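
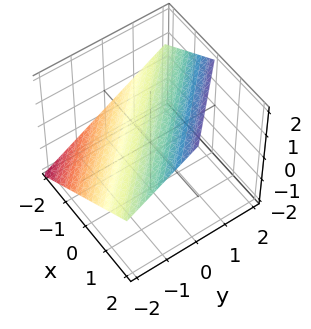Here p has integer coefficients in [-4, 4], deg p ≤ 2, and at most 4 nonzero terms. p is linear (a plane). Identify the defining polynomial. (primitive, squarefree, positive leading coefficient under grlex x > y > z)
2*x + 2*y - 3*z + 2

First, the degree is 1 — the surface is flat (a plane).
Then, from the visible intercepts: it meets the x-axis at x = -1 (among the integer gridlines); it meets the y-axis at y = -1 (among the integer gridlines).
Finally, matching integer coefficients to the picture gives p.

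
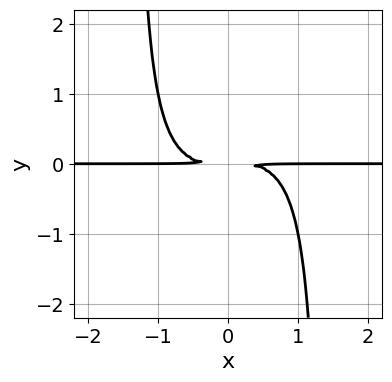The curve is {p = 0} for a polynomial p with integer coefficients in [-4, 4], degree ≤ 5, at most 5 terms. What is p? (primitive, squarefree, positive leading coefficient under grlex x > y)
x^3*y - x^2*y^2 + 2*y^2

(a) Degree: a generic line meets the curve in up to 4 points, so deg p = 4.
(b) From the visible intercepts: every point of the x-axis in the box is on the curve.
(c) Together with the visible shape, these determine p as stated.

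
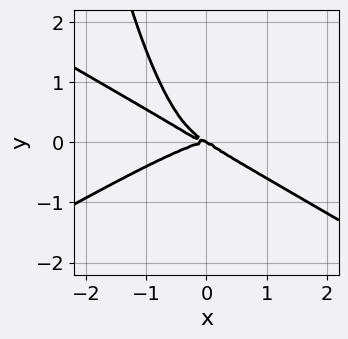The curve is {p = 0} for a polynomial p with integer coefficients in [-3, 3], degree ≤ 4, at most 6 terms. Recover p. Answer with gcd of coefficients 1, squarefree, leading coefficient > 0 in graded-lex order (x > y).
Degree: no degree-3 curve has this shape, so deg p = 4.
From the axis intercepts and sections: it crosses the x-axis at the gridline x = 0; one y-axis crossing is at y = 0.
Solving for integer coefficients yields p as stated.

x^4 - 3*x^2*y^2 + 2*x*y^2 + 3*y^3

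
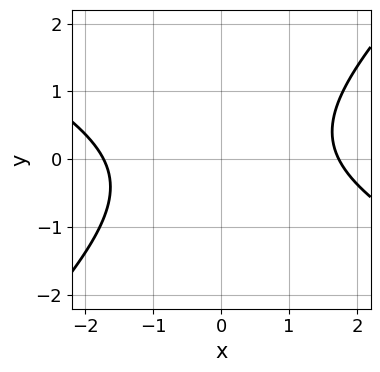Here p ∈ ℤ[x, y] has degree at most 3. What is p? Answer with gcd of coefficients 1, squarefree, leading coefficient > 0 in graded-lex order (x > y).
First, deg p = 2. A generic line meets the curve in up to 2 points.
Then, checking where it meets the axes: the curve avoids every integer y-axis point in the box.
Finally, the integer polynomial consistent with all of this is the stated p.

x^2 + x*y - 2*y^2 - 3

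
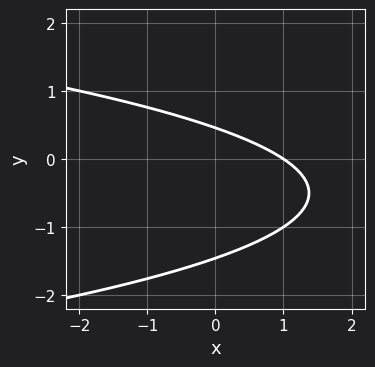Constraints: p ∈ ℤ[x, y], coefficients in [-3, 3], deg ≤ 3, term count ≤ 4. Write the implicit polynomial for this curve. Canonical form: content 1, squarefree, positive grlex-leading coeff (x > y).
1. Degree: the shape is more complex than any degree-1 curve, so deg p = 2.
2. From the axis intercepts and sections: it meets the x-axis at x = 1 (among the integer gridlines).
3. Putting this together gives p.

3*y^2 + 2*x + 3*y - 2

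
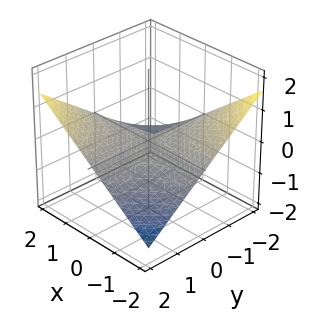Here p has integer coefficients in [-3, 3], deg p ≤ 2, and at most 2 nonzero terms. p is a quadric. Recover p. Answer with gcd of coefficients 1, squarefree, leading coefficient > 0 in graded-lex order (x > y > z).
The degree is 2 — a saddle surface; a quadric.
Against the integer gridlines: every point of the x-axis in the box is on the surface; one z-axis crossing is at z = 0.
Matching integer coefficients to the picture gives p. Check: (0, 1, 0) on the y-axis lies on the surface, and p(0, 1, 0) = 0. ✓

x*y - 3*z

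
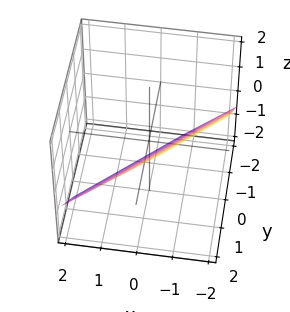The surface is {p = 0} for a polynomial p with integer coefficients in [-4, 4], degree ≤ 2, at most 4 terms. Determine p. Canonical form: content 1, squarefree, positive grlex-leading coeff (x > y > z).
The degree is 1 — the surface is flat (a plane).
Putting this together gives p.

3*x - 3*y + 3*z + 2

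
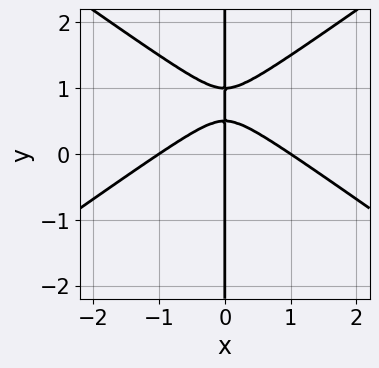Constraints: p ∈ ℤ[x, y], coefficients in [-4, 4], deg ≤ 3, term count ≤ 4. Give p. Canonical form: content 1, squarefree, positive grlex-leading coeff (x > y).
x^3 - 2*x*y^2 + 3*x*y - x

1. The degree is 3 — no degree-2 curve has this shape.
2. Observable constraints: the visible y-axis segment lies entirely on the curve; the x-axis gridline crossings are at x ∈ {-1, 0, 1}.
3. The integer polynomial consistent with all of this is the stated p.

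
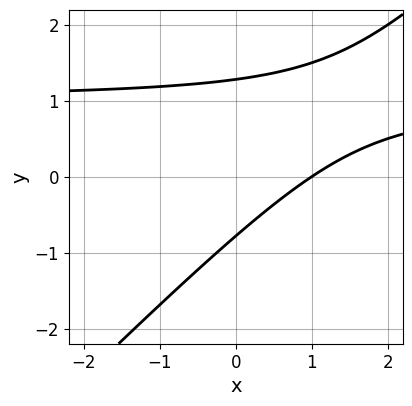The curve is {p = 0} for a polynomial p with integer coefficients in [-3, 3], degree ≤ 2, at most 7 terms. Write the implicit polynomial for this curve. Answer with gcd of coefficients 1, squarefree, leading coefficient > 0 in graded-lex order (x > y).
(a) deg p = 2.
(b) From the visible intercepts: it crosses the x-axis at the gridline x = 1.
(c) These observations pin down the coefficients.

2*x*y - 2*y^2 - 2*x + y + 2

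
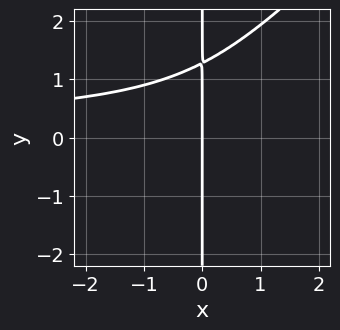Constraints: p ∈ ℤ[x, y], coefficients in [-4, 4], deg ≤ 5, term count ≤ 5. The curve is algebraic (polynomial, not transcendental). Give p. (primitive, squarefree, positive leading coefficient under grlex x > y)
(a) Degree: no degree-3 curve has this shape, so deg p = 4.
(b) Checking where it meets the axes: one x-axis crossing is at x = 0; every point of the y-axis in the box is on the curve.
(c) Matching integer coefficients to the picture gives p.

3*x^2*y^2 - 3*x*y^3 + 2*x*y^2 + 3*x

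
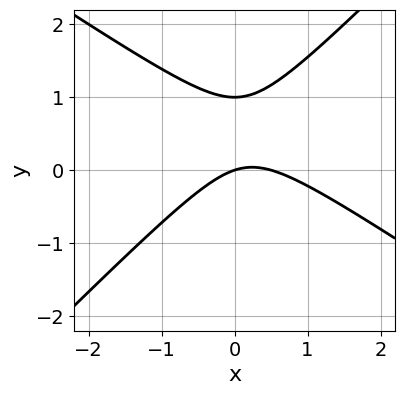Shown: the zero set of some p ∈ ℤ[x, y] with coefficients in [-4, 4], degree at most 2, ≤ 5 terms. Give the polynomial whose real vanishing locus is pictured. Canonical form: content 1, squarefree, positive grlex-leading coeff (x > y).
2*x^2 + x*y - 3*y^2 - x + 3*y

(a) deg p = 2. A generic line meets the curve in up to 2 points.
(b) Checking where it meets the axes: the y-axis gridline crossings are at y ∈ {0, 1}; it meets the x-axis at x = 0 (among the integer gridlines).
(c) Together with the visible shape, these determine p as stated.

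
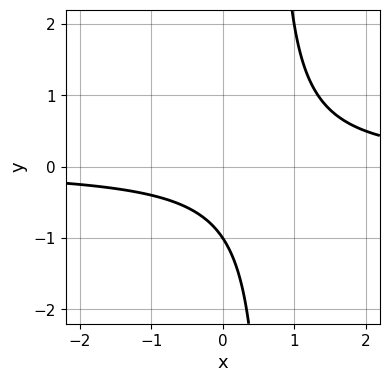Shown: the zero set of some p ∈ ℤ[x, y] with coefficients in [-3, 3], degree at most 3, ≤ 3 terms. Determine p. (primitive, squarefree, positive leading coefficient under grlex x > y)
deg p = 2. A generic line meets the curve in up to 2 points.
From the visible intercepts: no x-intercept at any integer in the box; one y-axis crossing is at y = -1.
Assembling these constraints gives the stated polynomial.

3*x*y - 2*y - 2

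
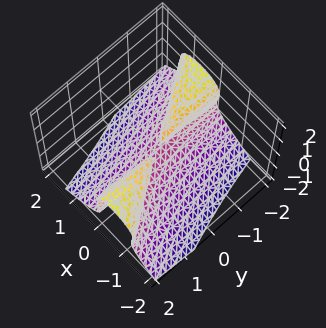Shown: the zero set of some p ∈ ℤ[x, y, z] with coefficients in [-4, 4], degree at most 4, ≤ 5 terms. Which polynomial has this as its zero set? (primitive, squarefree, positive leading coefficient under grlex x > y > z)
(a) deg p = 3. The shape is more complex than any degree-2 surface.
(b) Against the integer gridlines: the visible y-axis segment lies entirely on the surface; one z-axis crossing is at z = -1.
(c) The integer polynomial consistent with all of this is the stated p.

2*z^3 + 3*x^2 + 2*x*y + 2*z^2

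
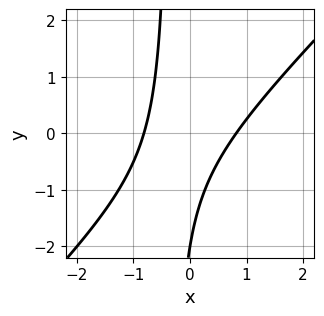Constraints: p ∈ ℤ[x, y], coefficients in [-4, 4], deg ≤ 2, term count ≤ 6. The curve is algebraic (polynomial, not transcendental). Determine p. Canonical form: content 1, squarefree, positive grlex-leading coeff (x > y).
(a) Degree: no degree-1 curve has this shape, so deg p = 2.
(b) Observable constraints: it crosses the y-axis at the gridline y = -2.
(c) Together with the visible shape, these determine p as stated.

3*x^2 - 3*x*y - y - 2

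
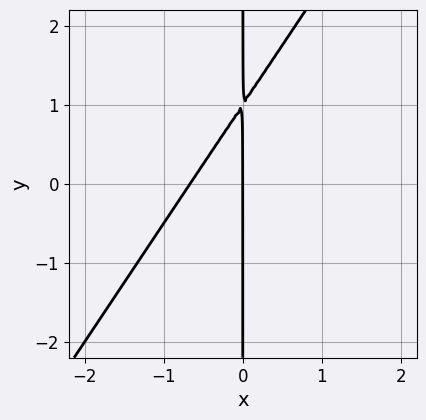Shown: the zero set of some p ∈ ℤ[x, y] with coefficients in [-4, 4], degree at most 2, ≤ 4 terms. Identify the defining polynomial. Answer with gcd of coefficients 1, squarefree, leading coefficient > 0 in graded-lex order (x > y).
3*x^2 - 2*x*y + 2*x

First, the degree is 2 — the shape is more complex than any degree-1 curve.
Then, from the axis intercepts and sections: every point of the y-axis in the box is on the curve; one x-axis crossing is at x = 0.
Finally, solving for integer coefficients yields p as stated.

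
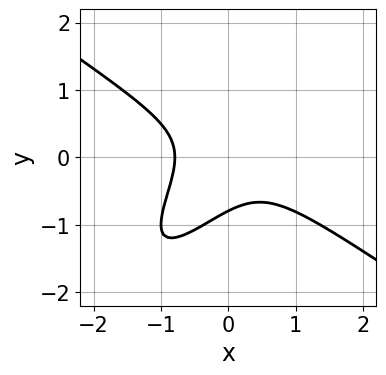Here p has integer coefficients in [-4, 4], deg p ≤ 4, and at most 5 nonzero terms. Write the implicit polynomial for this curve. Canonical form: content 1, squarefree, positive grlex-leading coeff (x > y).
1. Degree: a generic line meets the curve in up to 3 points, so deg p = 3.
2. The integer polynomial consistent with all of this is the stated p.

2*x^3 - 3*x*y^2 + 2*y^3 + 1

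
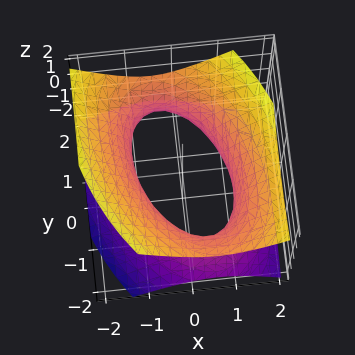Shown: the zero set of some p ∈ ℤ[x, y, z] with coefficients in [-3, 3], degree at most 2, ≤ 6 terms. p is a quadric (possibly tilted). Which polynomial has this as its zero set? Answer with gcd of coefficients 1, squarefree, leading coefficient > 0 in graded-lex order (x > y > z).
2*x^2 + x*y + y^2 - 2*z^2 - 2

First, deg p = 2. No degree-1 surface has this shape.
Then, against the integer gridlines: among the integer gridlines, it crosses the x-axis at x ∈ {-1, 1}; the surface avoids every integer z-axis point in the box.
Finally, assembling these constraints gives the stated polynomial.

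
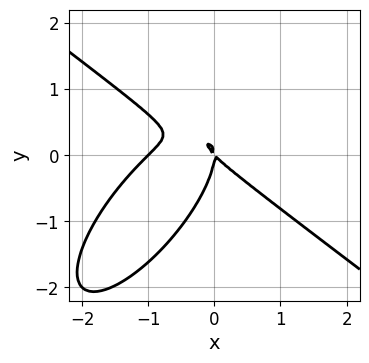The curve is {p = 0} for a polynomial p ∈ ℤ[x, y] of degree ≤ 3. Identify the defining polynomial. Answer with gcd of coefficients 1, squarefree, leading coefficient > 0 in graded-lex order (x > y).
First, degree: no degree-2 curve has this shape, so deg p = 3.
Then, observable constraints: one y-axis crossing is at y = 0; the x-axis gridline crossings are at x ∈ {-1, 0}.
Finally, the integer polynomial consistent with all of this is the stated p.

x^3 - x*y^2 + y^3 + x^2 + x*y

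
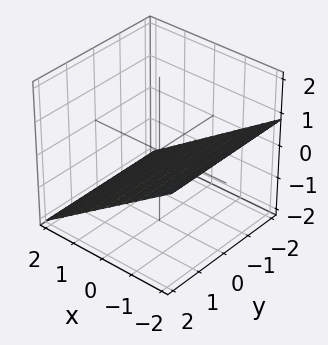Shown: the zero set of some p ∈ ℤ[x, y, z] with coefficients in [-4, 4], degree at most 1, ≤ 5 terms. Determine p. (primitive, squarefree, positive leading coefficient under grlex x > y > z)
(a) deg p = 1. Every cross-section is a straight line — this is a plane.
(b) From the axis intercepts and sections: one x-axis crossing is at x = -1; it misses every integer gridline on the y-axis.
(c) Together with the visible shape, these determine p as stated.

2*x + 3*z + 2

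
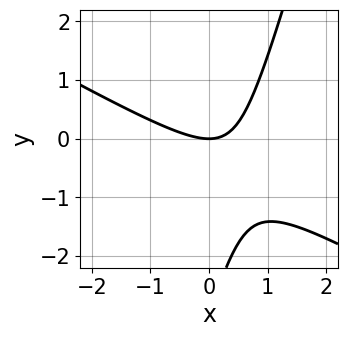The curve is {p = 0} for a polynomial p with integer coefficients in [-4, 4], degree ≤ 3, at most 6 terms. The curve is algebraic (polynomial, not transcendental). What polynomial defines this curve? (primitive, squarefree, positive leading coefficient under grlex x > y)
1. Degree: a generic line meets the curve in up to 2 points, so deg p = 2.
2. Checking where it meets the axes: it crosses the y-axis at the gridline y = 0; one x-axis crossing is at x = 0.
3. The integer polynomial consistent with all of this is the stated p.

2*x^2 + 3*x*y - y^2 - 3*y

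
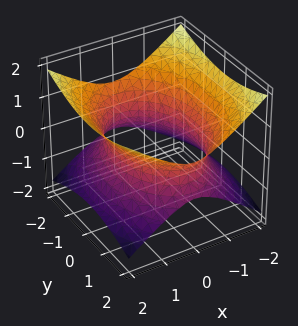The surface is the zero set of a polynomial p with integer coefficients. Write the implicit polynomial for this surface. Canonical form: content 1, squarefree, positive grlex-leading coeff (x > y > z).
2*x^2 + y^2 - 3*z^2 - 3

Degree: an hourglass — one-sheet hyperboloid; a quadric, so deg p = 2.
Symmetries: it's symmetric under x → −x, forcing even powers of x; the z ↦ −z reflection is a symmetry, so z appears only in even powers; it's symmetric under y → −y, forcing even powers of y.
Against the integer gridlines: no z-intercept at any integer in the box.
These observations pin down the coefficients.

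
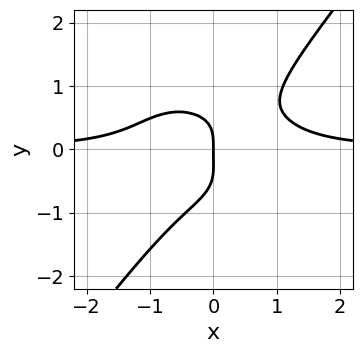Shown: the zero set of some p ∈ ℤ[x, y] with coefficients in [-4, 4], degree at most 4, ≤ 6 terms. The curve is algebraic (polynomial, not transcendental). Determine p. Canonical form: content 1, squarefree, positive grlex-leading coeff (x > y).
3*x^3*y + 2*x*y^3 - 3*y^4 - y^3 - 2*x

First, degree: a generic line meets the curve in up to 4 points, so deg p = 4.
Then, from the axis intercepts and sections: one y-axis crossing is at y = 0; one x-axis crossing is at x = 0.
Finally, solving for integer coefficients yields p as stated.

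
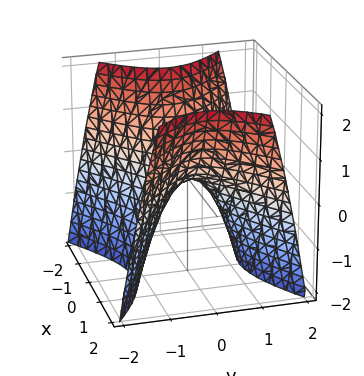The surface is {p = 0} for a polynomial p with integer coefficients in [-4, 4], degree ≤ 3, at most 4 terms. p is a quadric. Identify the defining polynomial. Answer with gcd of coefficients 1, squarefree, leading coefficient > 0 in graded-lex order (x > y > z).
2*x^2 - 3*y^2 - 2*z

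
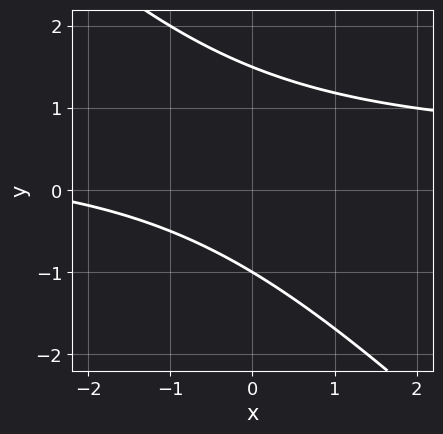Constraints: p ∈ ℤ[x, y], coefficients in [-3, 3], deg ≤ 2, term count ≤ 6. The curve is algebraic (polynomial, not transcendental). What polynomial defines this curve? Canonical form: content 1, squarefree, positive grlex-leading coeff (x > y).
2*x*y + 2*y^2 - x - y - 3

1. The degree is 2 — the shape is more complex than any degree-1 curve.
2. Reading off the gridlines: the curve avoids every integer x-axis point in the box; it crosses the y-axis at the gridline y = -1.
3. Together with the visible shape, these determine p as stated.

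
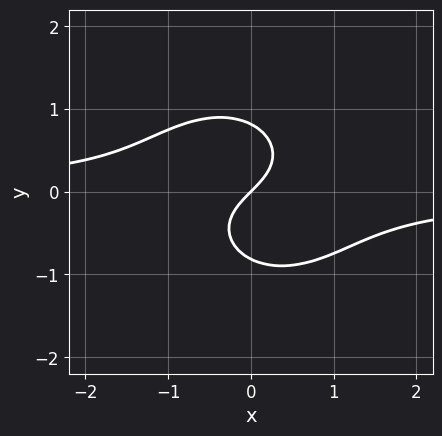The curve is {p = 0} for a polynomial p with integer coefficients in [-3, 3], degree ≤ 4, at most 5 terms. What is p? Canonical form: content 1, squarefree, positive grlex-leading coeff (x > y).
Degree: a generic line meets the curve in up to 3 points, so deg p = 3.
From the visible intercepts: one x-axis crossing is at x = 0; it meets the y-axis at y = 0 (among the integer gridlines).
Solving for integer coefficients yields p as stated.

3*x^2*y + 3*y^3 + 2*x - 2*y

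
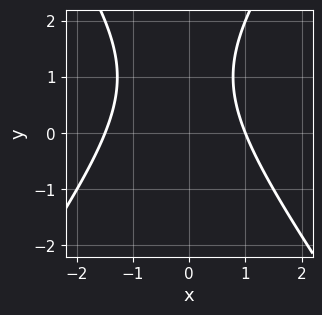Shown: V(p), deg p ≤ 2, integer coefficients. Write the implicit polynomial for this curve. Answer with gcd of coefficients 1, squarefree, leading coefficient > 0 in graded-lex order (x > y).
2*x^2 - y^2 + x + 2*y - 3

deg p = 2.
Against the integer gridlines: one x-axis crossing is at x = 1; it misses every integer gridline on the y-axis.
These observations pin down the coefficients.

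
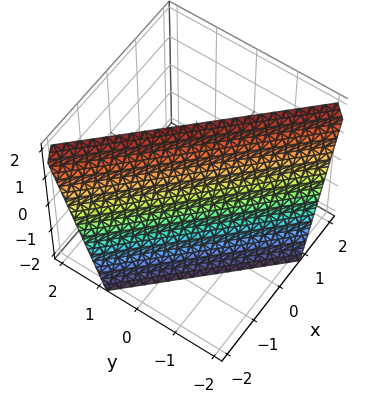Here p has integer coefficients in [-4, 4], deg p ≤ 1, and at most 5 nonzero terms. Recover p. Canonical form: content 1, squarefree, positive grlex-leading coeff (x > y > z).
3*x + 3*y - z + 2

First, the degree is 1 — the surface is flat (a plane).
Then, from the axis intercepts and sections: it crosses the z-axis at the gridline z = 2.
Finally, together with the visible shape, these determine p as stated.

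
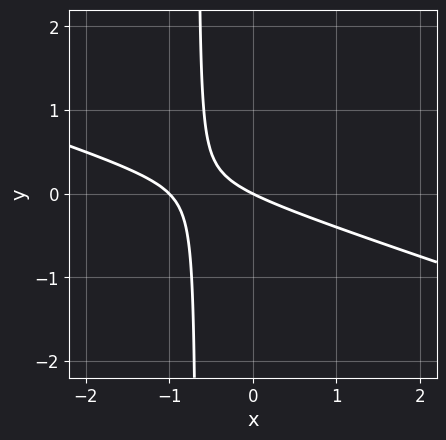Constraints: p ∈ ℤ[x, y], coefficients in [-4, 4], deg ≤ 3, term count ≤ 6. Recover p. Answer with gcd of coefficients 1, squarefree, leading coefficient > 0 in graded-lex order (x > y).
x^2 + 3*x*y + x + 2*y

First, degree: the shape is more complex than any degree-1 curve, so deg p = 2.
Next, observable constraints: the x-axis gridline crossings are at x ∈ {-1, 0}; it meets the y-axis at y = 0 (among the integer gridlines).
Finally, the integer polynomial consistent with all of this is the stated p.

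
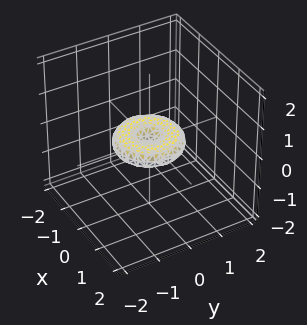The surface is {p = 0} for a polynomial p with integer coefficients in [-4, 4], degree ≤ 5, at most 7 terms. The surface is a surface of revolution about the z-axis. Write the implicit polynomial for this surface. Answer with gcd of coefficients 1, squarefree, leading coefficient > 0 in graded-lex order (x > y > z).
(a) deg p = 4. The shape is more complex than any degree-3 surface.
(b) Symmetry: every cross-section ⟂ z is a circle, so x, y appear only via x² + y².
(c) Reading off the gridlines: among the integer gridlines, it crosses the y-axis at y ∈ {-1, 0, 1}; it crosses the z-axis at the gridline z = 0.
(d) Assembling these constraints gives the stated polynomial. Check: (-1, 0, 0) on the x-axis lies on the surface, and p(-1, 0, 0) = 0. ✓

x^4 + 2*x^2*y^2 + y^4 - x^2 - y^2 + 3*z^2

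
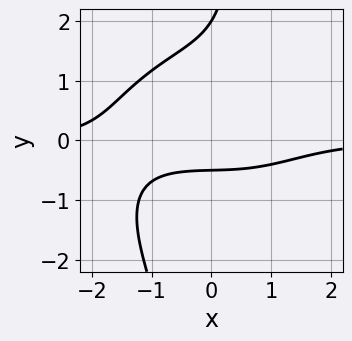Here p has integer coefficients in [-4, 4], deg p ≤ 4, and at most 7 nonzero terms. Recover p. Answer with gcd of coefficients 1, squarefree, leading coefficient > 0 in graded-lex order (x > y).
x^3*y + x*y^3 - 2*y^2 + 3*y + 2

First, deg p = 4.
Then, checking where it meets the axes: it crosses the y-axis at the gridline y = 2; the curve avoids every integer x-axis point in the box.
Finally, together with the visible shape, these determine p as stated.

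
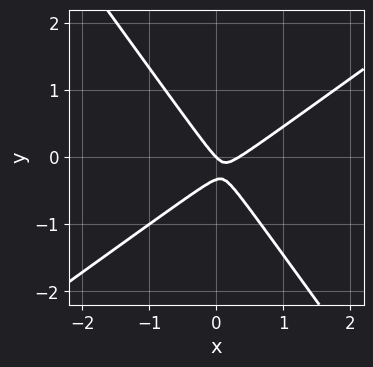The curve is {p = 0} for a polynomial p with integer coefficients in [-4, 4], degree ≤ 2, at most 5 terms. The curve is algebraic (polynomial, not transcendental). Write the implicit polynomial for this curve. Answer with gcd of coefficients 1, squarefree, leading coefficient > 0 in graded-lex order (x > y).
1. deg p = 2. A generic line meets the curve in up to 2 points.
2. From the axis intercepts and sections: it meets the x-axis at x = 0 (among the integer gridlines); it meets the y-axis at y = 0 (among the integer gridlines).
3. Assembling these constraints gives the stated polynomial.

3*x^2 - 2*x*y - 3*y^2 - x - y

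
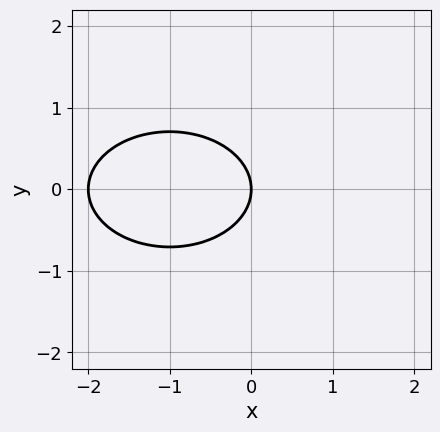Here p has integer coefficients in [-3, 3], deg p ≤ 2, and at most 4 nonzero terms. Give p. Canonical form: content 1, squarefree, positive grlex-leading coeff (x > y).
(a) The degree is 2 — a generic line meets the curve in up to 2 points.
(b) Symmetries: it's symmetric under y → −y, forcing even powers of y.
(c) Reading off the gridlines: it meets the y-axis at y = 0 (among the integer gridlines); among the integer gridlines, it crosses the x-axis at x ∈ {-2, 0}.
(d) Fitting integer coefficients to these (and the overall shape) gives p.

x^2 + 2*y^2 + 2*x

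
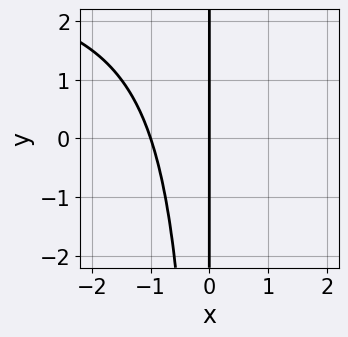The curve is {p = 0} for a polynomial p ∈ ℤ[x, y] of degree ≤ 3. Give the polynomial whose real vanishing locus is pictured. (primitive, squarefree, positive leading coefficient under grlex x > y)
The degree is 3 — a generic line meets the curve in up to 3 points.
Checking where it meets the axes: the visible y-axis segment lies entirely on the curve; the x-axis gridline crossings are at x ∈ {-1, 0}.
The integer polynomial consistent with all of this is the stated p.

x^2*y - 3*x^2 - 3*x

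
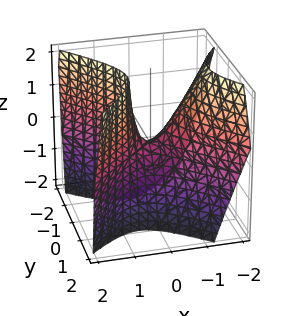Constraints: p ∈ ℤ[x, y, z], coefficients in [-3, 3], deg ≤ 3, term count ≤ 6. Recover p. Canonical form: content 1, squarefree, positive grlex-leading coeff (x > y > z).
deg p = 2. No degree-1 surface has this shape.
Observable constraints: it meets the z-axis at z = 0 (among the integer gridlines); it crosses the y-axis at the gridline y = 0; it crosses the x-axis at the gridline x = 0.
Assembling these constraints gives the stated polynomial.

2*x^2 + x*z - 2*y^2 - z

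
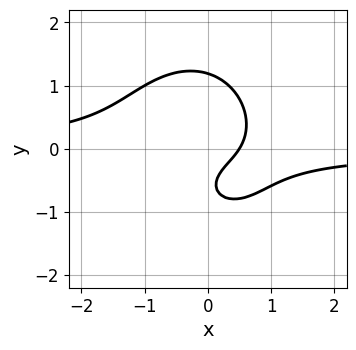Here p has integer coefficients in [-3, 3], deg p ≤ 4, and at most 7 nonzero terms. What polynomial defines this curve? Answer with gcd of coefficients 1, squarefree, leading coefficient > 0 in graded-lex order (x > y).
1. The degree is 3 — a generic line meets the curve in up to 3 points.
2. Matching integer coefficients to the picture gives p.

3*x^2*y + 2*y^3 + 2*x - 2*y - 1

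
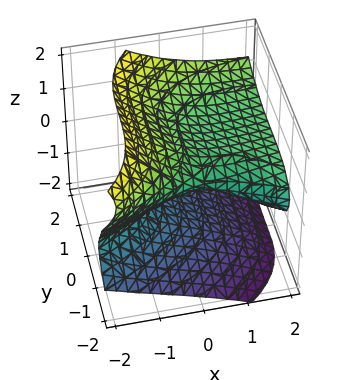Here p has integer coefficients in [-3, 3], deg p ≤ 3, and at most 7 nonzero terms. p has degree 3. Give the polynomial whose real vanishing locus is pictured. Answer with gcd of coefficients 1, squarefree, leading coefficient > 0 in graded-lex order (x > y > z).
deg p = 3.
Checking where it meets the axes: it meets the y-axis at y = 0 (among the integer gridlines); it crosses the x-axis at the gridline x = 0; the z-axis gridline crossings are at z ∈ {-1, 0, 1}.
Together with the visible shape, these determine p as stated.

3*x*z^2 - y^3 + 3*z^3 - x^2 - 3*z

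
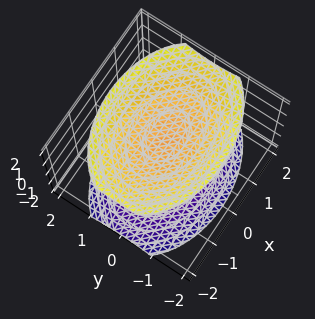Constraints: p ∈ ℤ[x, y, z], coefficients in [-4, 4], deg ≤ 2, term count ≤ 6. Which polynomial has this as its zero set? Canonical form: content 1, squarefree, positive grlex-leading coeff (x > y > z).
1. I count 2 distinct pieces.
2. Degree: two sheets facing apart; a quadric, so deg p = 2.
3. Symmetries: mirror symmetry y ↦ −y ⇒ only even powers of y; mirror symmetry z ↦ −z ⇒ only even powers of z; the x ↦ −x reflection is a symmetry, so x appears only in even powers.
4. Against the integer gridlines: no x-intercept at any integer in the box; it misses every integer gridline on the y-axis.
5. Assembling these constraints gives the stated polynomial.

x^2 + 2*y^2 - 2*z^2 + 3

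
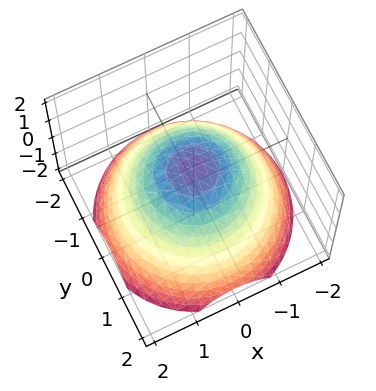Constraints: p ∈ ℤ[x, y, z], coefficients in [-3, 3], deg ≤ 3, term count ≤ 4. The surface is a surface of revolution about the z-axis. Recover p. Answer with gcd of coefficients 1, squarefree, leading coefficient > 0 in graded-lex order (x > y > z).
2*x^2 + 2*y^2 + 3*z - 3

First, the degree is 2 — a generic line meets the surface in up to 2 points.
Next, symmetries: the surface is invariant under rotation about z: p = q(x² + y², z).
Then, against the integer gridlines: it crosses the z-axis at the gridline z = 1; a circular section at z = 0 has radius between 1 and 2.
Finally, matching integer coefficients to the picture gives p.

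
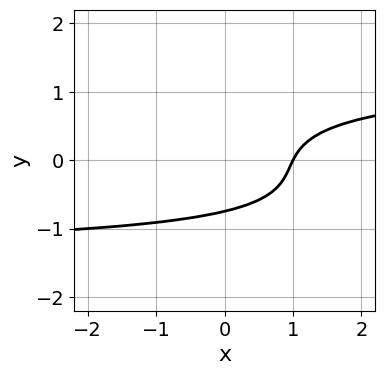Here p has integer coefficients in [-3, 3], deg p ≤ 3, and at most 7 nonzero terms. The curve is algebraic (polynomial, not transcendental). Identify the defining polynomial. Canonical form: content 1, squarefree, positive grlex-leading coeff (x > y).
(a) The degree is 3 — the shape is more complex than any degree-2 curve.
(b) Checking where it meets the axes: it meets the x-axis at x = 1 (among the integer gridlines).
(c) The integer polynomial consistent with all of this is the stated p.

x*y^2 + 3*y^3 - 2*x + y + 2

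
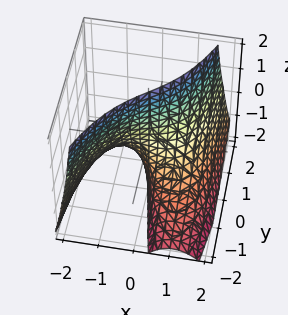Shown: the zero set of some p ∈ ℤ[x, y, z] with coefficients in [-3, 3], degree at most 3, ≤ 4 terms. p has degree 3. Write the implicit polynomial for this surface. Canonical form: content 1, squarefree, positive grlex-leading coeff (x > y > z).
(a) deg p = 3.
(b) Reading off the gridlines: the visible z-axis segment lies entirely on the surface; it meets the x-axis at x = 0 (among the integer gridlines); it crosses the y-axis at the gridline y = 0.
(c) Together with the visible shape, these determine p as stated.

x^3 + 2*x*z - y*z - 3*y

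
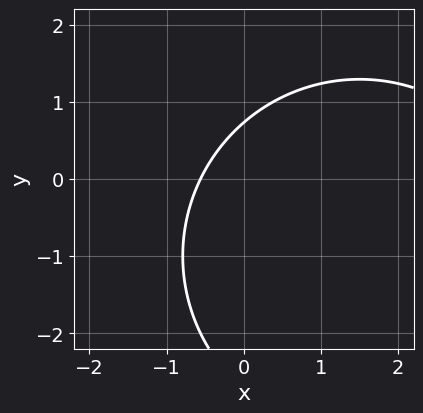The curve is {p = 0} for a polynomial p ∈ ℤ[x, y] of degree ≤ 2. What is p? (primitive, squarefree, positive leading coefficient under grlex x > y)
1. Degree: no degree-1 curve has this shape, so deg p = 2.
2. Matching integer coefficients to the picture gives p.

x^2 + y^2 - 3*x + 2*y - 2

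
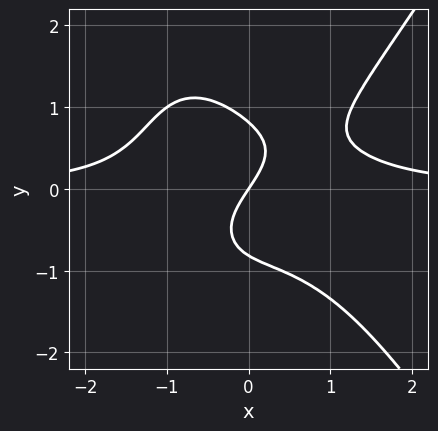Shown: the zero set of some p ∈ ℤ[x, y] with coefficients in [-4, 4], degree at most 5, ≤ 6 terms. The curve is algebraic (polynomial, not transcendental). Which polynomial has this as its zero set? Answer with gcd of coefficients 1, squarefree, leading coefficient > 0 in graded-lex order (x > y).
(a) The degree is 4 — the shape is more complex than any degree-3 curve.
(b) From the visible intercepts: one x-axis crossing is at x = 0; one y-axis crossing is at y = 0.
(c) Solving for integer coefficients yields p as stated.

3*x^3*y - x*y^3 - 3*y^3 - 3*x + 2*y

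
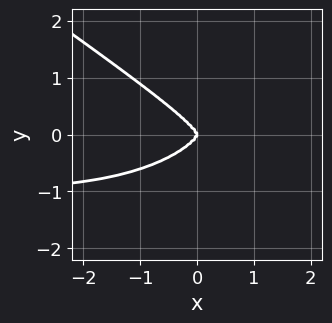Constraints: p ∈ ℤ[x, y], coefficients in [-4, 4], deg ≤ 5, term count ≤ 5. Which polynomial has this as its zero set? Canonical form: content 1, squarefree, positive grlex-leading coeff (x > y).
x^3*y + 3*y^4 + x^3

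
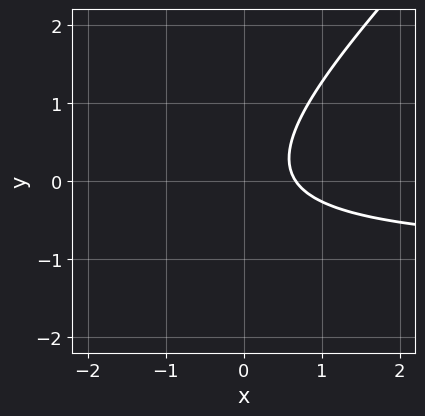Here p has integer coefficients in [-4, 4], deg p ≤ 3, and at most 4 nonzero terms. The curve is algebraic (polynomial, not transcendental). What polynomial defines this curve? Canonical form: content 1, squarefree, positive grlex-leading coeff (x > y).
3*x*y - 3*y^2 + 3*x - 2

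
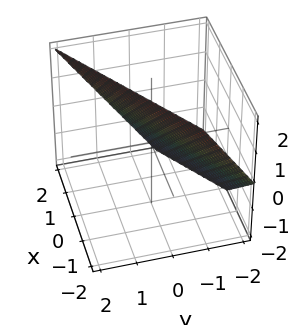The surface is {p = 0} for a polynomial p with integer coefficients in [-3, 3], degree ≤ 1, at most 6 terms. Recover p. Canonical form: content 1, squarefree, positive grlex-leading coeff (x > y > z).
2*x - 3*y + 2*z - 2

First, degree: every cross-section is a straight line — this is a plane, so deg p = 1.
Next, reading off the gridlines: it crosses the z-axis at the gridline z = 1; it crosses the x-axis at the gridline x = 1.
Finally, together with the visible shape, these determine p as stated.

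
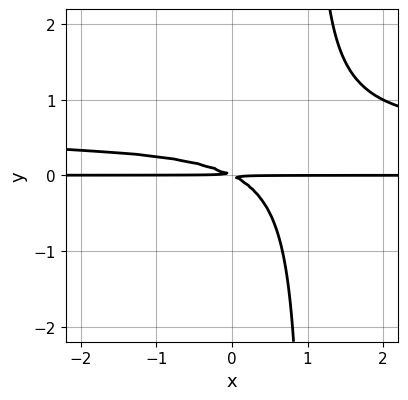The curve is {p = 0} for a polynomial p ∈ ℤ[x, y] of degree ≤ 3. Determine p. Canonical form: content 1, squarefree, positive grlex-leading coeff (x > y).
2*x*y^2 - x*y - 2*y^2

First, degree: the shape is more complex than any degree-2 curve, so deg p = 3.
Then, checking where it meets the axes: every point of the x-axis in the box is on the curve.
Finally, assembling these constraints gives the stated polynomial.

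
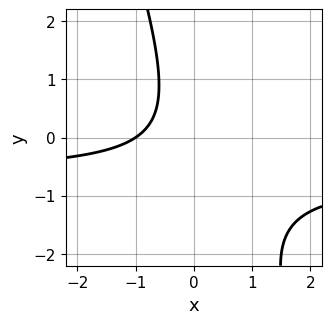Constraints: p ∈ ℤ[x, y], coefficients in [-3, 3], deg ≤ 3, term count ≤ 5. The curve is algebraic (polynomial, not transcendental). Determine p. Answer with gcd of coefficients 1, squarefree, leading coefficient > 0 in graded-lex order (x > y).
3*x*y + y^2 + 2*x + 2

1. Degree: a generic line meets the curve in up to 2 points, so deg p = 2.
2. Against the integer gridlines: one x-axis crossing is at x = -1; it misses every integer gridline on the y-axis.
3. The integer polynomial consistent with all of this is the stated p.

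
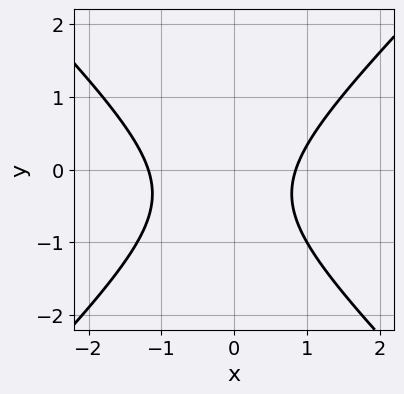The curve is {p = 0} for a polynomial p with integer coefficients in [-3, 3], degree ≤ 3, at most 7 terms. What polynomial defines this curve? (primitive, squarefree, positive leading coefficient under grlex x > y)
3*x^2 - 3*y^2 + x - 2*y - 3

Degree: a generic line meets the curve in up to 2 points, so deg p = 2.
Against the integer gridlines: no y-intercept at any integer in the box.
The integer polynomial consistent with all of this is the stated p.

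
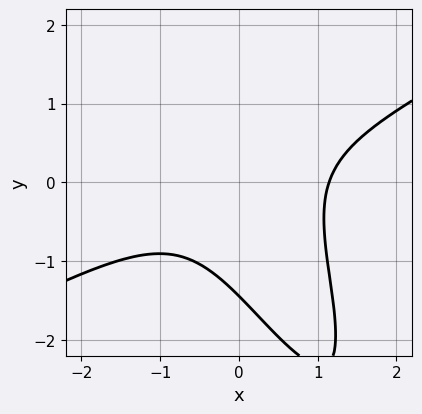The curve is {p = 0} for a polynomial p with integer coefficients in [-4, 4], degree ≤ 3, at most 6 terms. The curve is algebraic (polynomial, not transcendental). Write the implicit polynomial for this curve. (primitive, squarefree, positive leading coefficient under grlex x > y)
2*x^3 - 2*x^2*y - 3*x*y^2 - y^3 - 3

(a) Degree: no degree-2 curve has this shape, so deg p = 3.
(b) Solving for integer coefficients yields p as stated.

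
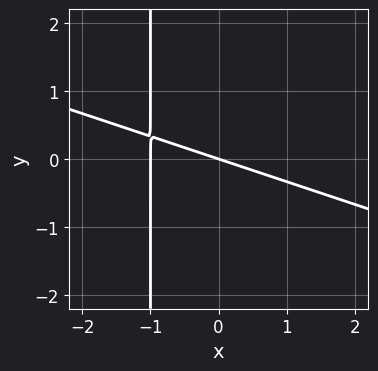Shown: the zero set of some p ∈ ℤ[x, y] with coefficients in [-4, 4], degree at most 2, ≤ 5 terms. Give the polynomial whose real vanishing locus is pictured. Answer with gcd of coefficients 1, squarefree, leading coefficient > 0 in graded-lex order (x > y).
x^2 + 3*x*y + x + 3*y

1. The degree is 2 — no degree-1 curve has this shape.
2. From the axis intercepts and sections: one y-axis crossing is at y = 0; the x-axis gridline crossings are at x ∈ {-1, 0}.
3. Putting this together gives p.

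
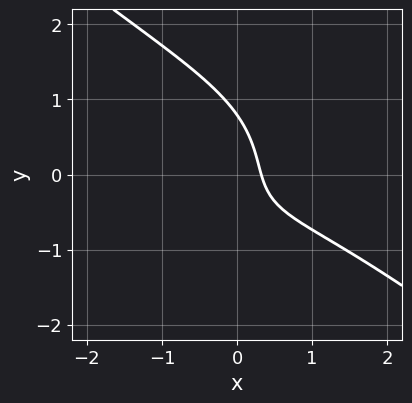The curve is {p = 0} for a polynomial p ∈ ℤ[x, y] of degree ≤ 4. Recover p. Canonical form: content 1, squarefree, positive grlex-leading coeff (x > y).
x^3 + 2*y^3 + 3*x*y + 3*x - 1

deg p = 3. A generic line meets the curve in up to 3 points.
Solving for integer coefficients yields p as stated.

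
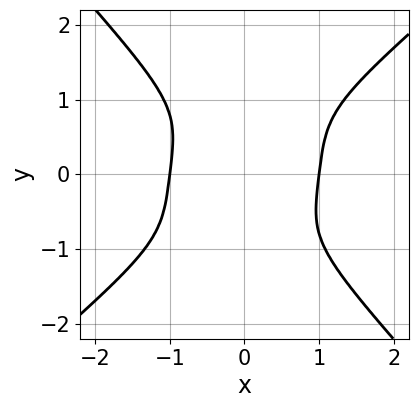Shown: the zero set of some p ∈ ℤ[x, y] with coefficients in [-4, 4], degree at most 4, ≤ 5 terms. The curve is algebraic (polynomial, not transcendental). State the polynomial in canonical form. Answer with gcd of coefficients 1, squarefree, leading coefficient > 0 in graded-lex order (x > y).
2*x^4 - x^3*y - 2*y^4 - 2

1. Degree: the shape is more complex than any degree-3 curve, so deg p = 4.
2. From the axis intercepts and sections: among the integer gridlines, it crosses the x-axis at x ∈ {-1, 1}; it misses every integer gridline on the y-axis.
3. Solving for integer coefficients yields p as stated.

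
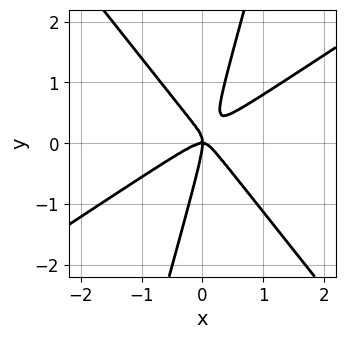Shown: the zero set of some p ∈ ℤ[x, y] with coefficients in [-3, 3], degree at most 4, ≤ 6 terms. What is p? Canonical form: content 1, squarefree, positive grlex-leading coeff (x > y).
3*x^3 - 3*x^2*y - 3*x*y^2 + y^3 + x*y

(a) The degree is 3 — no degree-2 curve has this shape.
(b) Checking where it meets the axes: it meets the x-axis at x = 0 (among the integer gridlines); one y-axis crossing is at y = 0.
(c) Solving for integer coefficients yields p as stated.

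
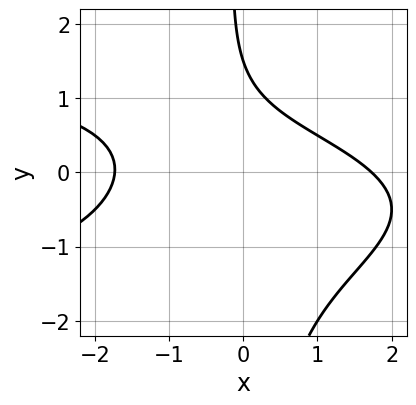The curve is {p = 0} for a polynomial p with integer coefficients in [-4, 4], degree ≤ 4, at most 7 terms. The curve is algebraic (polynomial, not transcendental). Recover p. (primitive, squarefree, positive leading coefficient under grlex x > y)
1. Degree: a generic line meets the curve in up to 3 points, so deg p = 3.
2. Putting this together gives p.

2*x*y^2 + x^2 + x*y + 2*y - 3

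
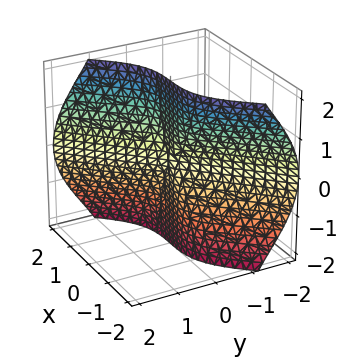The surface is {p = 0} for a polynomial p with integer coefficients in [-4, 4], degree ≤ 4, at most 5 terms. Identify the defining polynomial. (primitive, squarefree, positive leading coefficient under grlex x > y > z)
2*x^3 - x*y^2 - y^3 - 3*y*z^2

1. deg p = 3.
2. From the axis intercepts and sections: the visible z-axis segment lies entirely on the surface; one y-axis crossing is at y = 0; it meets the x-axis at x = 0 (among the integer gridlines).
3. Assembling these constraints gives the stated polynomial.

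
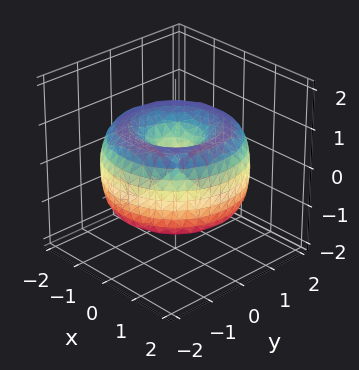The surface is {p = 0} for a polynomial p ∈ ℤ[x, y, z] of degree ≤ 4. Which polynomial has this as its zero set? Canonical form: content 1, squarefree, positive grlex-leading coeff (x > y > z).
(a) Degree: the shape is more complex than any degree-3 surface, so deg p = 4.
(b) Symmetries: rotational symmetry about the z-axis ⇒ p depends on x, y only through x² + y².
(c) Observable constraints: a circular section at z = -1 has radius exactly 1; it meets the y-axis at y = 0 (among the integer gridlines); one x-axis crossing is at x = 0; it crosses the z-axis at the gridline z = 0.
(d) Matching integer coefficients to the picture gives p.

x^4 + 2*x^2*y^2 + y^4 - 3*x^2 - 3*y^2 + 2*z^2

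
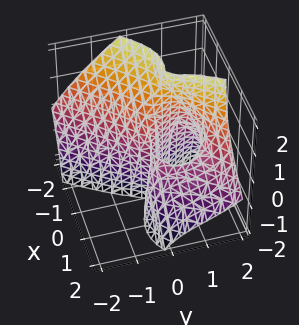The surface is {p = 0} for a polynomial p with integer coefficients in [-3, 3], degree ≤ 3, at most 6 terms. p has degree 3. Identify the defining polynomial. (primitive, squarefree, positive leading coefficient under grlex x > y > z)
3*x^3 + 3*x^2*z + 3*x*y*z - 2*y^3 + 3*y^2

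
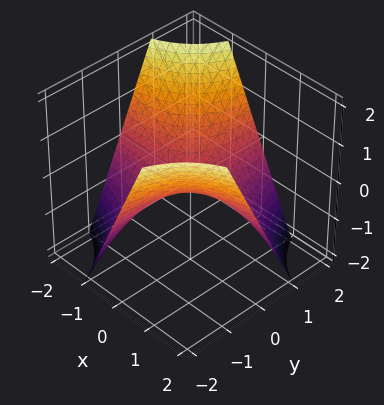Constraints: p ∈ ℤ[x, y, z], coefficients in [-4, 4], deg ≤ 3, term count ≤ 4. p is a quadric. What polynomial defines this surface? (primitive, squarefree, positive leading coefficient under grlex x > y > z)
First, deg p = 2.
Then, observable constraints: it crosses the z-axis at the gridline z = 0; the visible y-axis segment lies entirely on the surface.
Finally, assembling these constraints gives the stated polynomial.

x*y + z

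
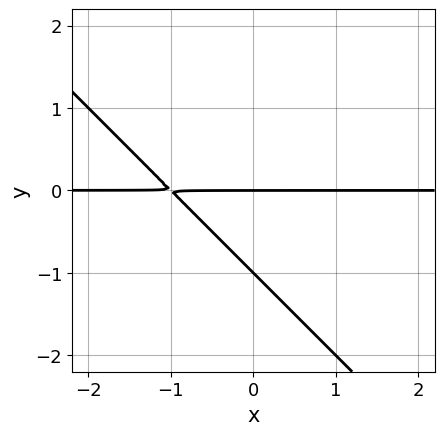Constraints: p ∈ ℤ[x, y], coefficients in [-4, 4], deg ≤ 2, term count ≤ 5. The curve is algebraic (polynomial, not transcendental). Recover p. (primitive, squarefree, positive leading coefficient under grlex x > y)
First, the degree is 2 — a generic line meets the curve in up to 2 points.
Then, observable constraints: the visible x-axis segment lies entirely on the curve; the y-axis gridline crossings are at y ∈ {-1, 0}.
Finally, putting this together gives p.

x*y + y^2 + y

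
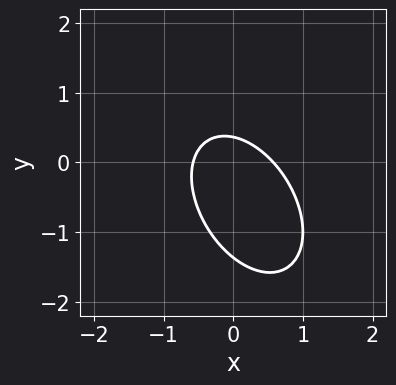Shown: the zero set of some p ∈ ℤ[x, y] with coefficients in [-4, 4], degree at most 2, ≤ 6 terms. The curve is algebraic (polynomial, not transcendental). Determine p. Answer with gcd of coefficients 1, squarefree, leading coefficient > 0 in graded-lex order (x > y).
(a) deg p = 2. No degree-1 curve has this shape.
(b) Putting this together gives p.

3*x^2 + 2*x*y + 2*y^2 + 2*y - 1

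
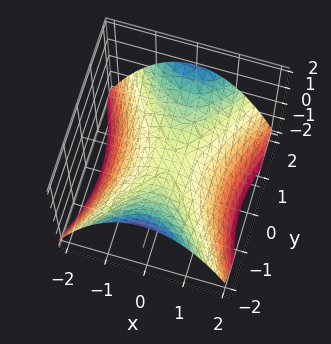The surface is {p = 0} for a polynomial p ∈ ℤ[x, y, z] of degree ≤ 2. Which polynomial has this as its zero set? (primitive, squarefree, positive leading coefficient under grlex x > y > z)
2*x^2 - y^2 + 3*z

First, the degree is 2 — a hyperbolic paraboloid; a quadric.
Then, symmetries: it's symmetric under y → −y, forcing even powers of y; the x ↦ −x reflection is a symmetry, so x appears only in even powers.
Next, checking where it meets the axes: it crosses the y-axis at the gridline y = 0; it crosses the z-axis at the gridline z = 0; it meets the x-axis at x = 0 (among the integer gridlines).
Finally, putting this together gives p.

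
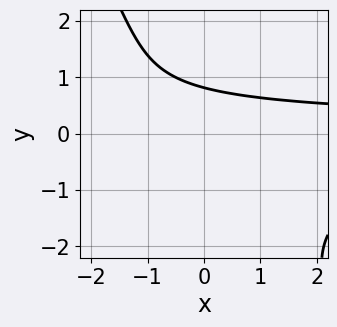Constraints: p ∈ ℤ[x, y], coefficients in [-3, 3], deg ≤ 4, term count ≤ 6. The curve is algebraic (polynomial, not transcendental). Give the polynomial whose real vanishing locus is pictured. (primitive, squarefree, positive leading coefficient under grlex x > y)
First, the degree is 3 — a generic line meets the curve in up to 3 points.
Then, checking where it meets the axes: no x-intercept at any integer in the box.
Finally, the integer polynomial consistent with all of this is the stated p.

2*x*y^2 + y^3 + 3*y - 3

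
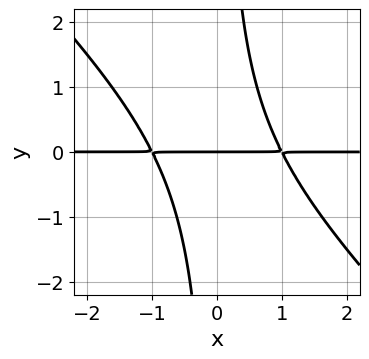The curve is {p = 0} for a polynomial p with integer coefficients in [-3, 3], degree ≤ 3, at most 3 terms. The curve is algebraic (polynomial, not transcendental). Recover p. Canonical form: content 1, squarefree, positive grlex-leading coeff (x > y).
(a) deg p = 3. The shape is more complex than any degree-2 curve.
(b) Observable constraints: one y-axis crossing is at y = 0; every point of the x-axis in the box is on the curve.
(c) Putting this together gives p.

x^2*y + x*y^2 - y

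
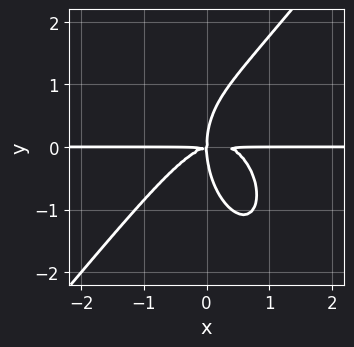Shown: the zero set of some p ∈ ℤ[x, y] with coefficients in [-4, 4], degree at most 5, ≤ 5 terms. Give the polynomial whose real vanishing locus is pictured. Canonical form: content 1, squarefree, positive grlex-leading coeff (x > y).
3*x^3*y - x^2*y^2 - y^4 - x^2*y + 3*x*y^2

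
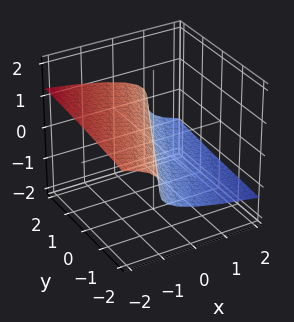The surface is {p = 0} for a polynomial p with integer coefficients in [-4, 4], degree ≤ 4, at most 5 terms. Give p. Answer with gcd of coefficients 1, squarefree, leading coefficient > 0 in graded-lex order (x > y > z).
3*z^3 + 2*x - y

1. Degree: no degree-2 surface has this shape, so deg p = 3.
2. From the visible intercepts: it meets the y-axis at y = 0 (among the integer gridlines); one x-axis crossing is at x = 0.
3. Putting this together gives p.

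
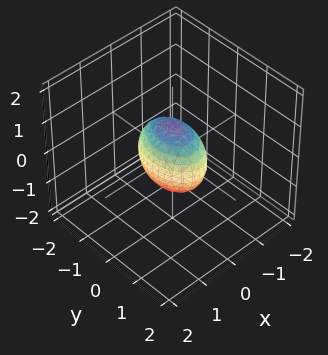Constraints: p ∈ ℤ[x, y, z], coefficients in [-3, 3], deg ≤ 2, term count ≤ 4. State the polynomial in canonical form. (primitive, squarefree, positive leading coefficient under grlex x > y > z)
2*x^2 + y^2 + z^2 - 1

1. Degree: bounded and convex; a quadric, so deg p = 2.
2. Symmetries: it's symmetric under x → −x, forcing even powers of x; the y ↦ −y reflection is a symmetry, so y appears only in even powers; it's symmetric under z → −z, forcing even powers of z.
3. Observable constraints: the y-axis gridline crossings are at y ∈ {-1, 1}; the z-axis gridline crossings are at z ∈ {-1, 1}.
4. These observations pin down the coefficients.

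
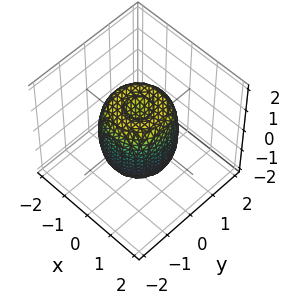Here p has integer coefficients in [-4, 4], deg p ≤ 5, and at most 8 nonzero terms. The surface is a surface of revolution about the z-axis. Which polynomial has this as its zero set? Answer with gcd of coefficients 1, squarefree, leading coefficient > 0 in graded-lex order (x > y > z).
First, the degree is 4 — the shape is more complex than any degree-3 surface.
Next, symmetries: rotational symmetry about the z-axis ⇒ p depends on x, y only through x² + y².
Then, reading off the gridlines: the z-axis gridline crossings are at z ∈ {-1, 1}; a circular section at z = -1 has radius exactly 1.
Finally, together with the visible shape, these determine p as stated.

2*x^4 + 4*x^2*y^2 + 2*y^4 - 2*x^2 - 2*y^2 + z^2 - 1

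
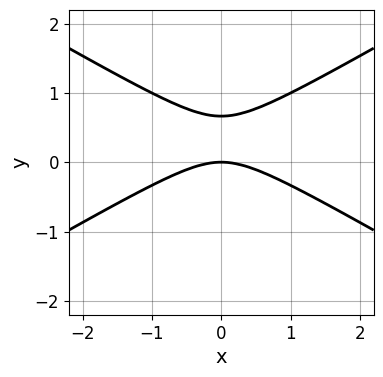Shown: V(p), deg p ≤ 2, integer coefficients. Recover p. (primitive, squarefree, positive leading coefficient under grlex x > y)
x^2 - 3*y^2 + 2*y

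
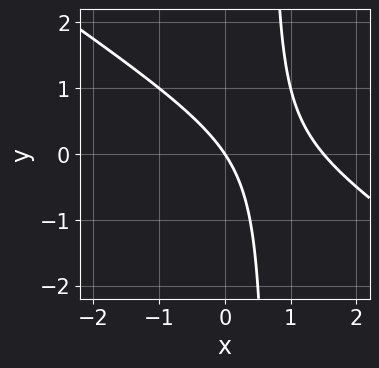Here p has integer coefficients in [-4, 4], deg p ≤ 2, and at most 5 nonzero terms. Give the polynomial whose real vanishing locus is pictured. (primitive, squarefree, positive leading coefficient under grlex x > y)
The degree is 2 — no degree-1 curve has this shape.
From the visible intercepts: it crosses the x-axis at the gridline x = 0; one y-axis crossing is at y = 0.
Assembling these constraints gives the stated polynomial.

2*x^2 + 3*x*y - 3*x - 2*y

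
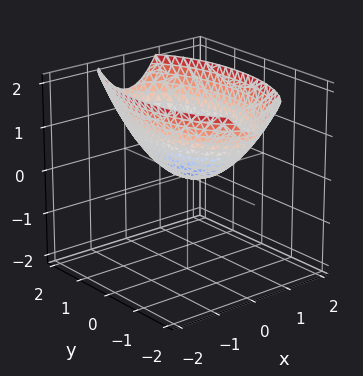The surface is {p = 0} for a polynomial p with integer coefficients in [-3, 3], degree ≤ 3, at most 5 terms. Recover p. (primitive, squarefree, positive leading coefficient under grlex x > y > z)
3*x^2 + y^2 - 3*z

(a) Degree: a paraboloid; a quadric, so deg p = 2.
(b) Symmetries: the x ↦ −x reflection is a symmetry, so x appears only in even powers; the y ↦ −y reflection is a symmetry, so y appears only in even powers.
(c) From the visible intercepts: it meets the x-axis at x = 0 (among the integer gridlines); it crosses the z-axis at the gridline z = 0; one y-axis crossing is at y = 0.
(d) These observations pin down the coefficients.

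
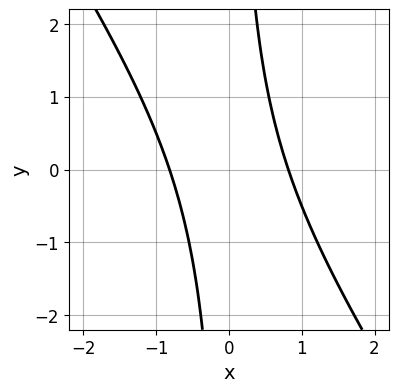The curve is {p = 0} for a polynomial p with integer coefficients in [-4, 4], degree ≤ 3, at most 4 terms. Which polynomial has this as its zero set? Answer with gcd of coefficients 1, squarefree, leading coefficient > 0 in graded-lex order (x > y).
First, degree: a generic line meets the curve in up to 2 points, so deg p = 2.
Then, against the integer gridlines: it misses every integer gridline on the y-axis.
Finally, putting this together gives p.

3*x^2 + 2*x*y - 2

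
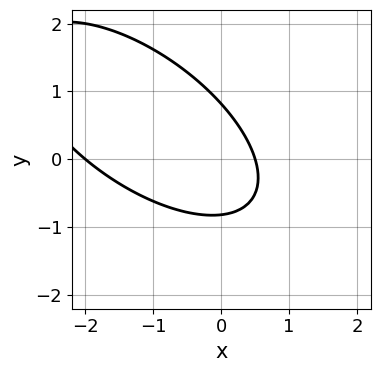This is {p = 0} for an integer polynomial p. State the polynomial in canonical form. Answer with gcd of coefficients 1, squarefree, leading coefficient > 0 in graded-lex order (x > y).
(a) Degree: a generic line meets the curve in up to 2 points, so deg p = 2.
(b) Reading off the gridlines: it meets the x-axis at x = -2 (among the integer gridlines).
(c) Putting this together gives p.

2*x^2 + 3*x*y + 3*y^2 + 3*x - 2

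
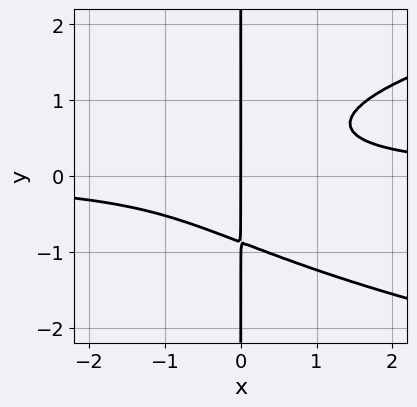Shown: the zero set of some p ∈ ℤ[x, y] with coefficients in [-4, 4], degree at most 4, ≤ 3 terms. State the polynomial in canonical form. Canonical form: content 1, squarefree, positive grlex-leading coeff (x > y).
3*x*y^3 - 3*x^2*y + 2*x

1. The degree is 4 — a generic line meets the curve in up to 4 points.
2. From the axis intercepts and sections: every point of the y-axis in the box is on the curve; it crosses the x-axis at the gridline x = 0.
3. Putting this together gives p.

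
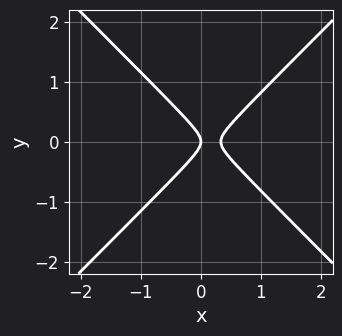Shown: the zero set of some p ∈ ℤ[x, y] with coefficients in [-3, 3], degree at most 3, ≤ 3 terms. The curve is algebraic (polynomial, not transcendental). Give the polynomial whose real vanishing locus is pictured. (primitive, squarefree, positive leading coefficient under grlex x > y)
3*x^2 - 3*y^2 - x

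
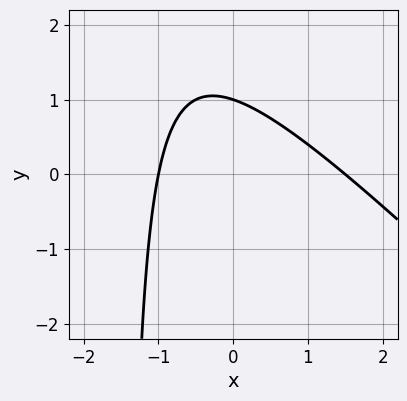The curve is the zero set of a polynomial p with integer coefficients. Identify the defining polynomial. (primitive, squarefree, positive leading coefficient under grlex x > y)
2*x^2 + 2*x*y - x + 3*y - 3

The degree is 2 — a generic line meets the curve in up to 2 points.
Reading off the gridlines: one y-axis crossing is at y = 1; it meets the x-axis at x = -1 (among the integer gridlines).
These observations pin down the coefficients.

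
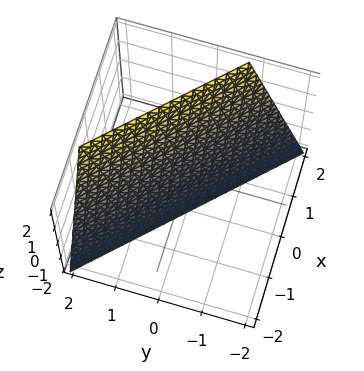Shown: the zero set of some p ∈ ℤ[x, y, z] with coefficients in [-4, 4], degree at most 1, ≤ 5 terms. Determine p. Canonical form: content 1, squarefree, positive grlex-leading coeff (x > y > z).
3*x + 3*y - z - 2

First, degree: every cross-section is a straight line — this is a plane, so deg p = 1.
Then, from the visible intercepts: it crosses the z-axis at the gridline z = -2.
Finally, solving for integer coefficients yields p as stated.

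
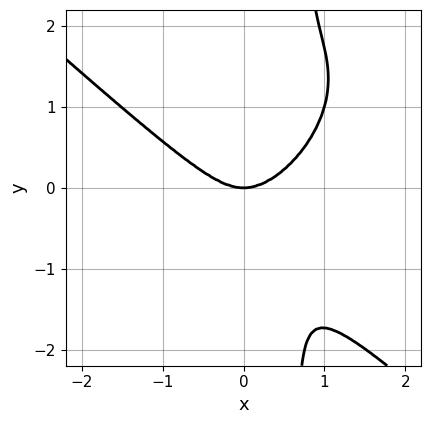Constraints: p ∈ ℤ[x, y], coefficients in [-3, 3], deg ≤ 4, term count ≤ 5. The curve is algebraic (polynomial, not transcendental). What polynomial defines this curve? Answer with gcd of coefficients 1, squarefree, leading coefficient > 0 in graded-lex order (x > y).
3*x^4 - x^2*y^2 + 3*x*y^3 - 3*x^2*y - 2*y^3

First, deg p = 4.
Next, from the visible intercepts: it crosses the x-axis at the gridline x = 0; it crosses the y-axis at the gridline y = 0.
Finally, putting this together gives p.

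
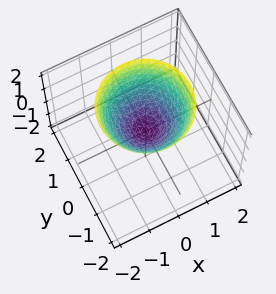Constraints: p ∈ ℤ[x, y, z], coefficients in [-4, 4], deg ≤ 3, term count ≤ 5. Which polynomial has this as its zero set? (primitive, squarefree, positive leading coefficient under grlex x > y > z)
deg p = 2. A single bowl opening along one axis; a quadric.
Symmetry: the z-axis is an axis of rotation, so x and y enter only as x² + y².
Reading off the gridlines: it meets the y-axis at y = 0 (among the integer gridlines); it meets the z-axis at z = 0 (among the integer gridlines); it meets the x-axis at x = 0 (among the integer gridlines).
The integer polynomial consistent with all of this is the stated p.

x^2 + y^2 - z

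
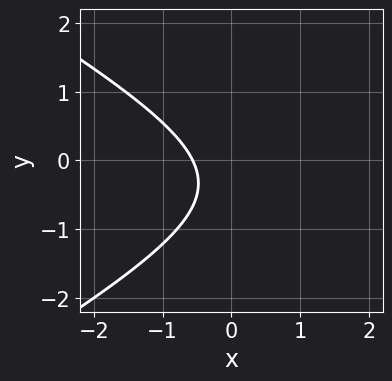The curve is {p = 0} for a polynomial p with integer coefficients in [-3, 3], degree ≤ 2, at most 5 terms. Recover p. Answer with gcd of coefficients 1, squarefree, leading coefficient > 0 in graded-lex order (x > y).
deg p = 2. No degree-1 curve has this shape.
From the visible intercepts: it misses every integer gridline on the y-axis.
These observations pin down the coefficients.

x^2 - 3*y^2 - 3*x - 2*y - 2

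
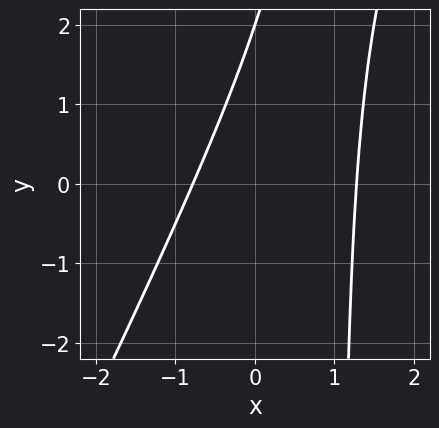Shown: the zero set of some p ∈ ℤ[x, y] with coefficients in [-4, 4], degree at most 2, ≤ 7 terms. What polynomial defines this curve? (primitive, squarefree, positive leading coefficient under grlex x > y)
deg p = 2. A generic line meets the curve in up to 2 points.
Observable constraints: it meets the y-axis at y = 2 (among the integer gridlines).
Assembling these constraints gives the stated polynomial.

2*x^2 - x*y - x + y - 2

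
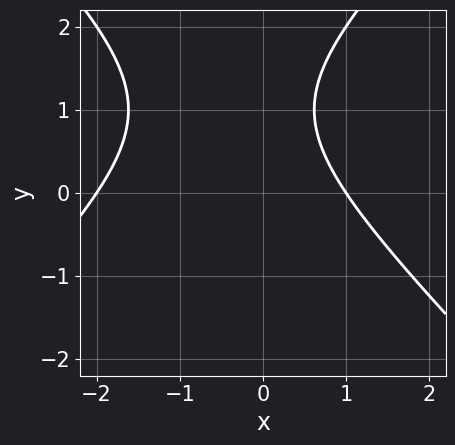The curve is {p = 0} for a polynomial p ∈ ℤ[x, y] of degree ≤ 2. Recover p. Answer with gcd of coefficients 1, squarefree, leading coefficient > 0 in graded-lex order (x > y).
x^2 - y^2 + x + 2*y - 2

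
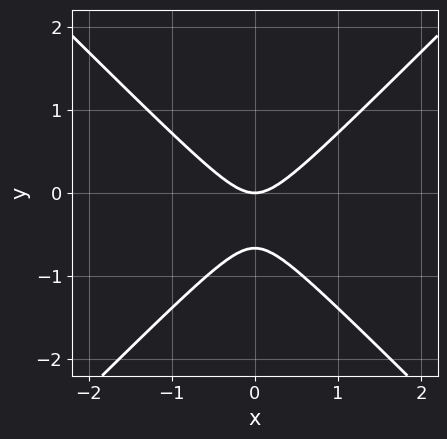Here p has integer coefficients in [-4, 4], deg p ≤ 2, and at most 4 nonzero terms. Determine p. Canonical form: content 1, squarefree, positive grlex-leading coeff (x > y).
3*x^2 - 3*y^2 - 2*y

deg p = 2.
Symmetries: mirror symmetry x ↦ −x ⇒ only even powers of x.
Checking where it meets the axes: one x-axis crossing is at x = 0; it crosses the y-axis at the gridline y = 0.
Fitting integer coefficients to these (and the overall shape) gives p.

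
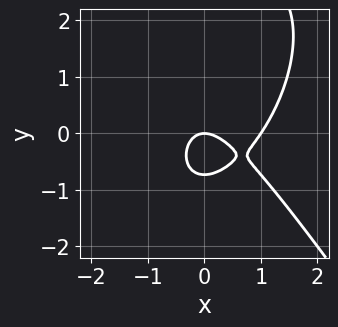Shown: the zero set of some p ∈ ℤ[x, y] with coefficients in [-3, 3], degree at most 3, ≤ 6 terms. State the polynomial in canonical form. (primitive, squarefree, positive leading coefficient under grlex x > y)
3*x^3 + y^3 - 3*x^2 - 2*y^2 - 2*y

deg p = 3. No degree-2 curve has this shape.
From the visible intercepts: the x-axis gridline crossings are at x ∈ {0, 1}; one y-axis crossing is at y = 0.
Matching integer coefficients to the picture gives p.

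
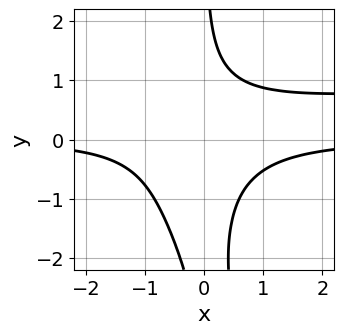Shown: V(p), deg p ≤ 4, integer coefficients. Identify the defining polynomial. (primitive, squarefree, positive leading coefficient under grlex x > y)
2*x^2*y^2 + x*y^3 - 2*x^2*y + 2*x*y^2 - 2

(a) The degree is 4 — a generic line meets the curve in up to 4 points.
(b) Checking where it meets the axes: no y-intercept at any integer in the box; no x-intercept at any integer in the box.
(c) Together with the visible shape, these determine p as stated.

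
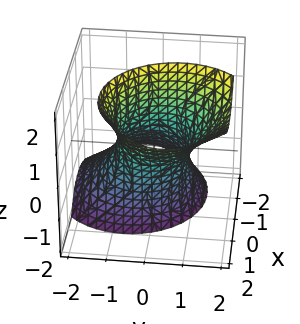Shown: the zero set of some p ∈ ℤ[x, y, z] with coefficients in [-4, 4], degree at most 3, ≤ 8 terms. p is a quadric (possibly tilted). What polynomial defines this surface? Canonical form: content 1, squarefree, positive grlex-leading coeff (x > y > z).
3*x^2 - 3*x*z + 3*y^2 - 2*y*z - z^2 - 3

1. deg p = 2. A generic line meets the surface in up to 2 points.
2. Observable constraints: the y-axis gridline crossings are at y ∈ {-1, 1}; among the integer gridlines, it crosses the x-axis at x ∈ {-1, 1}; no z-intercept at any integer in the box.
3. Putting this together gives p.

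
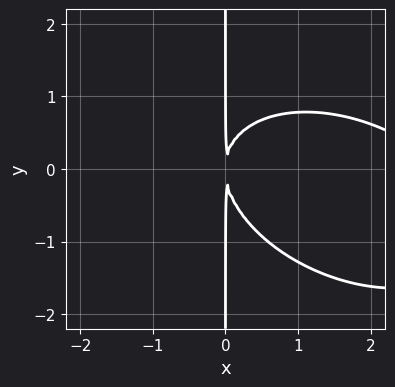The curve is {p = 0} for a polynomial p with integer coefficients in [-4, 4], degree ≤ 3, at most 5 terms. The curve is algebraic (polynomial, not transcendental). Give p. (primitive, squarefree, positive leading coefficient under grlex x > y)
deg p = 3. No degree-2 curve has this shape.
Reading off the gridlines: the visible y-axis segment lies entirely on the curve.
Fitting integer coefficients to these (and the overall shape) gives p.

x^3 + x^2*y + 2*x*y^2 - 3*x^2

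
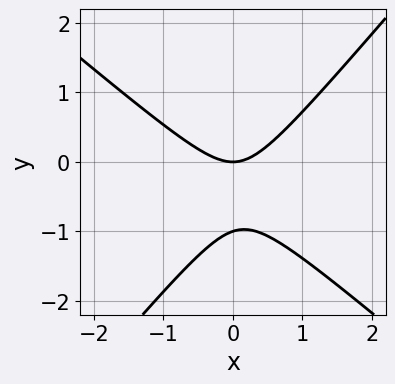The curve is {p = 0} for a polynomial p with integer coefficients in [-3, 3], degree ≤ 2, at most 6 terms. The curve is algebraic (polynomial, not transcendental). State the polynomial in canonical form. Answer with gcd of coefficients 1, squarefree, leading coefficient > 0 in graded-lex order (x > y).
3*x^2 + x*y - 3*y^2 - 3*y

1. The degree is 2 — a generic line meets the curve in up to 2 points.
2. Checking where it meets the axes: it crosses the x-axis at the gridline x = 0; the y-axis gridline crossings are at y ∈ {-1, 0}.
3. Solving for integer coefficients yields p as stated.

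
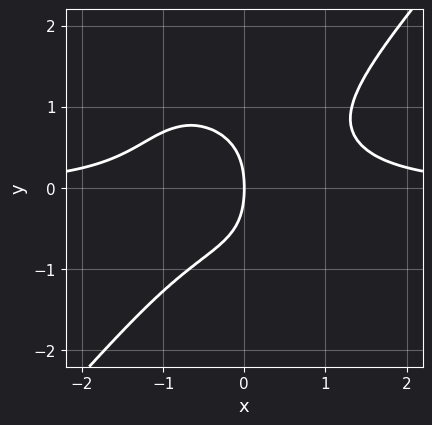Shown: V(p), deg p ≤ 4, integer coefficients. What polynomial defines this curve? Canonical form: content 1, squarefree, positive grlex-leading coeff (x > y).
The degree is 4 — no degree-3 curve has this shape.
Checking where it meets the axes: one x-axis crossing is at x = 0; it meets the y-axis at y = 0 (among the integer gridlines).
Fitting integer coefficients to these (and the overall shape) gives p.

3*x^3*y - 2*y^4 - y^2 - 3*x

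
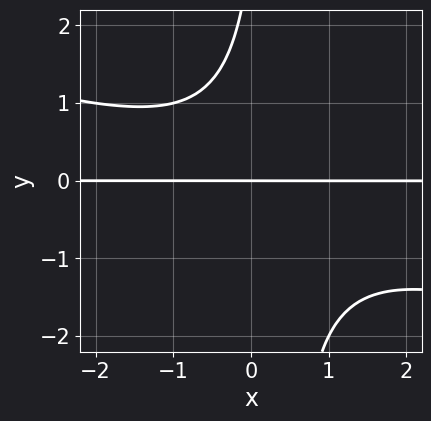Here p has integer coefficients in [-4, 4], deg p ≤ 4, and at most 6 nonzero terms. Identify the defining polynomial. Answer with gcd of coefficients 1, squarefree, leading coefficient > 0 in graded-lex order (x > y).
x^2*y + 3*x*y^2 - y^2 + 3*y

(a) The degree is 3 — no degree-2 curve has this shape.
(b) Observable constraints: every point of the x-axis in the box is on the curve; it meets the y-axis at y = 0 (among the integer gridlines).
(c) Together with the visible shape, these determine p as stated.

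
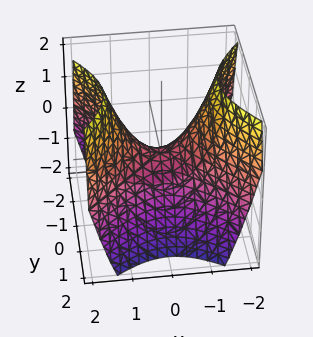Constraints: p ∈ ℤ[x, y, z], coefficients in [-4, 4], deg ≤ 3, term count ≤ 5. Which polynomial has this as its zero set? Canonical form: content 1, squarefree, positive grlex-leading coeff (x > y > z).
x^2 - y^2 - z

1. The degree is 2 — a hyperbolic paraboloid; a quadric.
2. Symmetries: mirror symmetry y ↦ −y ⇒ only even powers of y; mirror symmetry x ↦ −x ⇒ only even powers of x.
3. From the visible intercepts: it crosses the x-axis at the gridline x = 0; it meets the y-axis at y = 0 (among the integer gridlines); it crosses the z-axis at the gridline z = 0.
4. Fitting integer coefficients to these (and the overall shape) gives p.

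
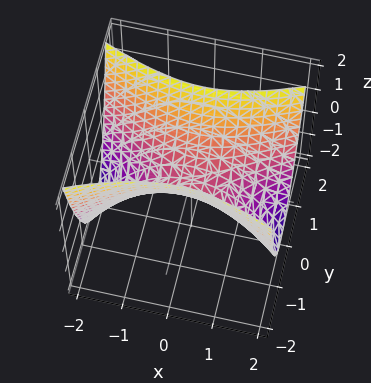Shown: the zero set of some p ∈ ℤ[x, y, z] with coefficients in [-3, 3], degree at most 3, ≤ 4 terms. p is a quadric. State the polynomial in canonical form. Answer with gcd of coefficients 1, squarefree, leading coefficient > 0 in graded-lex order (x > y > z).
(a) The degree is 2 — a saddle surface; a quadric.
(b) Symmetries: mirror symmetry y ↦ −y ⇒ only even powers of y; it's symmetric under x → −x, forcing even powers of x.
(c) Observable constraints: it meets the z-axis at z = 0 (among the integer gridlines); it meets the y-axis at y = 0 (among the integer gridlines); one x-axis crossing is at x = 0.
(d) Assembling these constraints gives the stated polynomial.

x^2 - 3*y^2 + 2*z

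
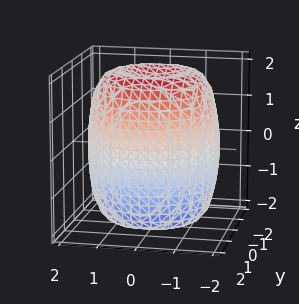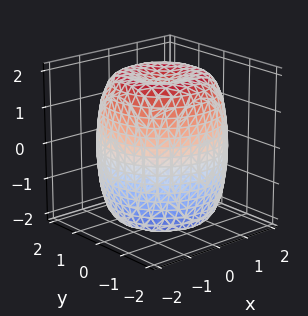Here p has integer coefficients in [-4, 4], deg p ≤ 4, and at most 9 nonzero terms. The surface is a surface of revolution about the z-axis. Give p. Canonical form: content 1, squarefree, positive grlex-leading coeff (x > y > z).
First, the degree is 4 — a generic line meets the surface in up to 4 points.
Then, symmetries: the z-axis is an axis of rotation, so x and y enter only as x² + y².
Next, reading off the gridlines: a circular section at z = 2 has radius exactly 1.
Finally, these observations pin down the coefficients.

x^4 + 2*x^2*y^2 + y^4 - 2*x^2 - 2*y^2 + z^2 - 3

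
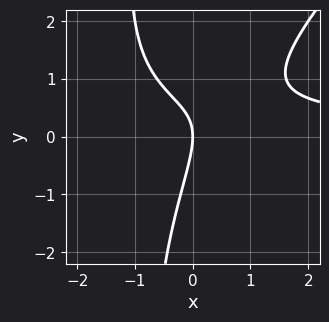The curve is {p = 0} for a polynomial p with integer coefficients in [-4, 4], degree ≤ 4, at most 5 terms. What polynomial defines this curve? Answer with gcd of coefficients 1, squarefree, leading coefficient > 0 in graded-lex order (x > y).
First, deg p = 3. The shape is more complex than any degree-2 curve.
Next, reading off the gridlines: one x-axis crossing is at x = 0; one y-axis crossing is at y = 0.
Finally, matching integer coefficients to the picture gives p.

x^2*y - x*y^2 + 2*x*y - y^2 - 2*x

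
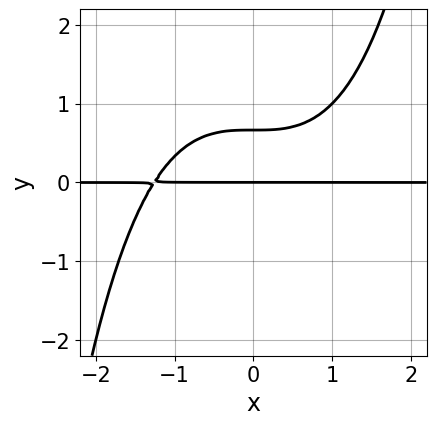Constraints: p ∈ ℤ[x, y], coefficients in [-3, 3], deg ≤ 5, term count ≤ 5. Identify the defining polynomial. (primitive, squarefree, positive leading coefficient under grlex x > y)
x^3*y - 3*y^2 + 2*y

1. The degree is 4 — the shape is more complex than any degree-3 curve.
2. Against the integer gridlines: one y-axis crossing is at y = 0; the visible x-axis segment lies entirely on the curve.
3. Solving for integer coefficients yields p as stated.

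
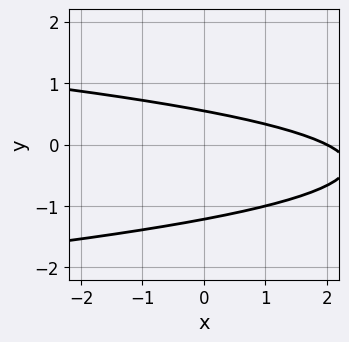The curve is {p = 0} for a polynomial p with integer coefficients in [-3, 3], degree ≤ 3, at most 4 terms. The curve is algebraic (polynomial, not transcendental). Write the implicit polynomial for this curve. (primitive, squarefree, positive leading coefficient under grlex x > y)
1. The degree is 2 — a generic line meets the curve in up to 2 points.
2. Reading off the gridlines: it crosses the x-axis at the gridline x = 2.
3. The integer polynomial consistent with all of this is the stated p.

3*y^2 + x + 2*y - 2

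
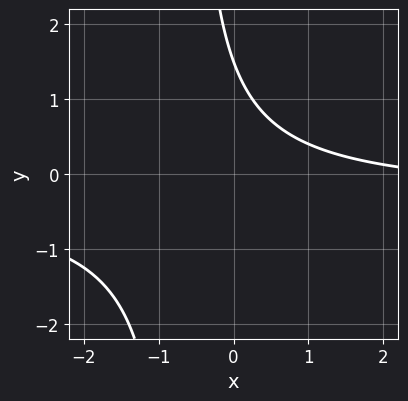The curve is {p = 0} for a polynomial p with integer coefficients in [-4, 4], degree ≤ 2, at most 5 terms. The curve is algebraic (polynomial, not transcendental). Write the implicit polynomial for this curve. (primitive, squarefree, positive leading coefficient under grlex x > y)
3*x*y + x + 2*y - 3

1. The degree is 2 — no degree-1 curve has this shape.
2. From the visible intercepts: it misses every integer gridline on the x-axis.
3. These observations pin down the coefficients.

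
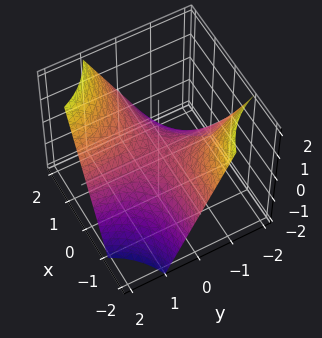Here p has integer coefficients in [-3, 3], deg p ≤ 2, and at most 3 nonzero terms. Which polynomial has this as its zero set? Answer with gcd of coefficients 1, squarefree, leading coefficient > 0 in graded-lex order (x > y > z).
1. Degree: a hyperbolic paraboloid; a quadric, so deg p = 2.
2. Reading off the gridlines: it crosses the z-axis at the gridline z = 0; every point of the y-axis in the box is on the surface; every point of the x-axis in the box is on the surface.
3. Assembling these constraints gives the stated polynomial.

x*y - z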